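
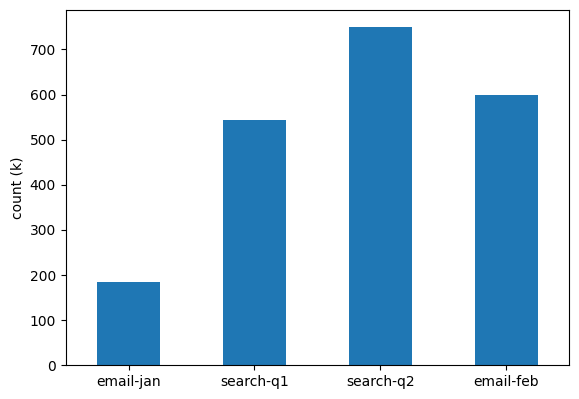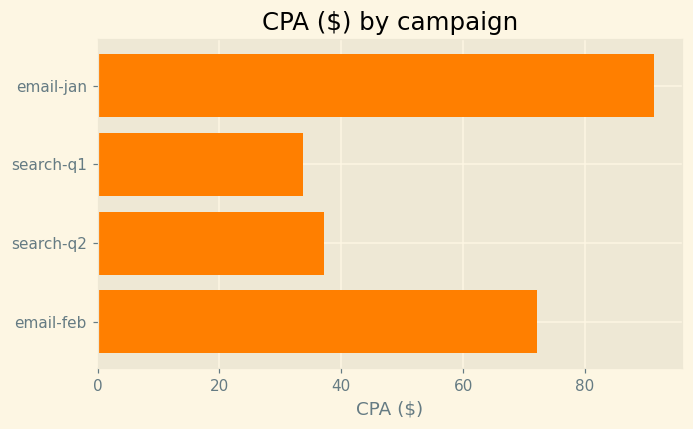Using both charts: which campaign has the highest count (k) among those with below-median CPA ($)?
search-q2

Chart 2 median CPA ($) ≈ 50; below-median campaigns: search-q1, search-q2. Among those, search-q2 has the highest count (k) (≈ 800).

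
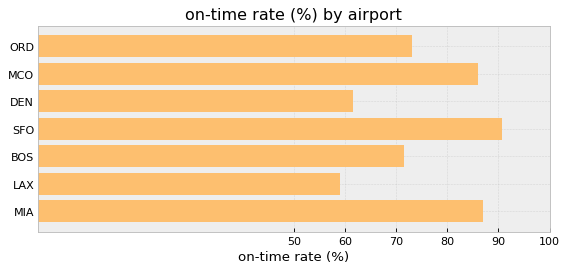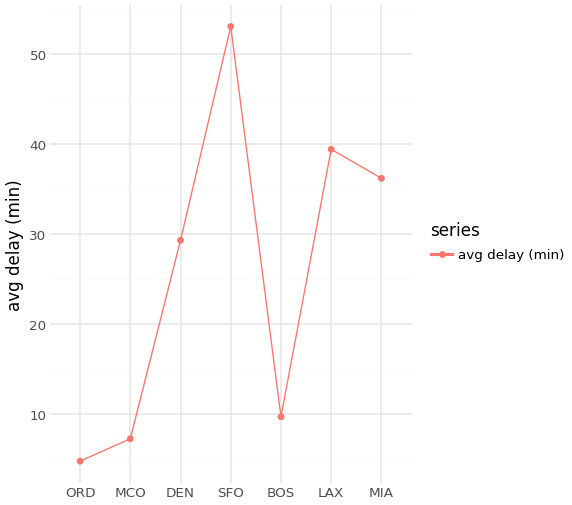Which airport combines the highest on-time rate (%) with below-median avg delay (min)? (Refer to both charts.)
MCO

Chart 2 median avg delay (min) ≈ 30; below-median airports: ORD, MCO, BOS. Among those, MCO has the highest on-time rate (%) (≈ 90).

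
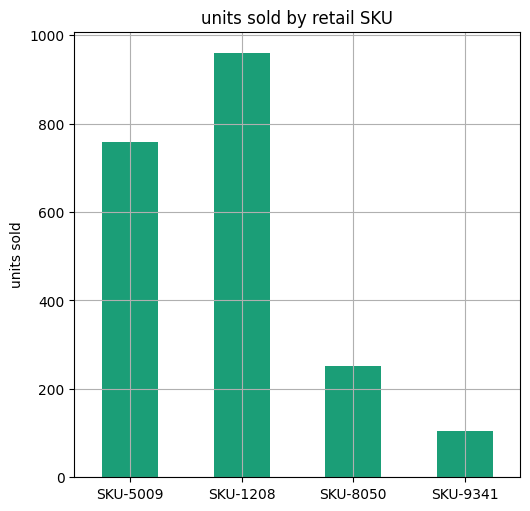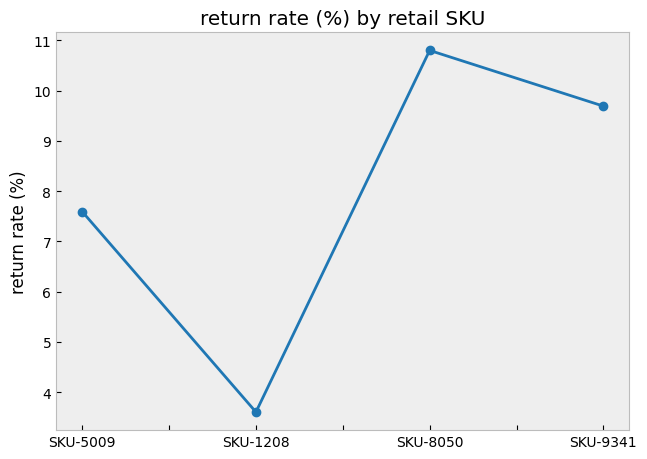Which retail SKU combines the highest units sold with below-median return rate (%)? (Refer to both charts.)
SKU-1208

Chart 2 median return rate (%) ≈ 9; below-median retail SKUs: SKU-5009, SKU-1208. Among those, SKU-1208 has the highest units sold (≈ 1000).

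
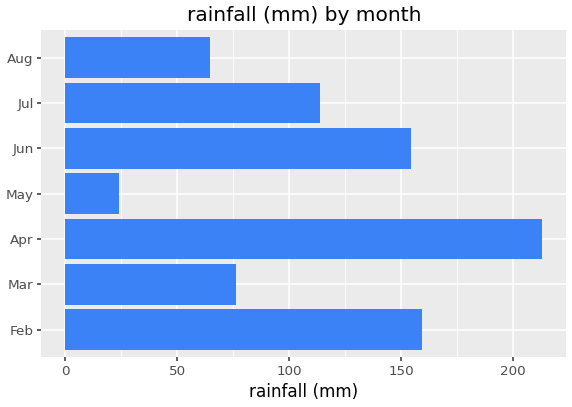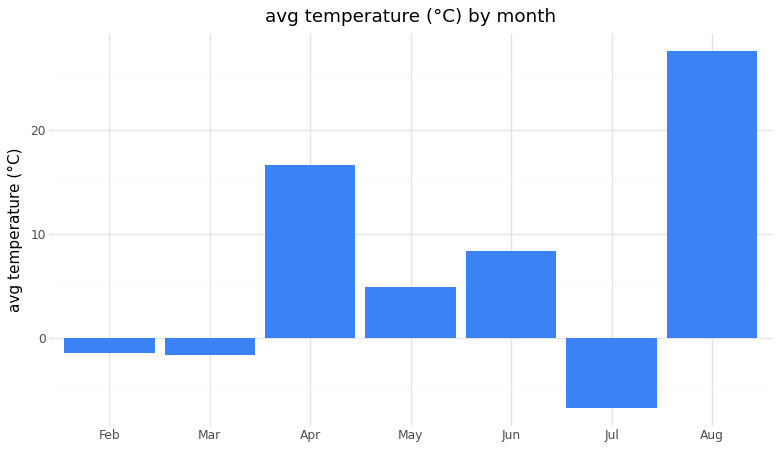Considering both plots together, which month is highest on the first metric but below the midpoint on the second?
Chart 2 median avg temperature (°C) ≈ 5; below-median months: Feb, Mar, Jul. Among those, Feb has the highest rainfall (mm) (≈ 160).

Feb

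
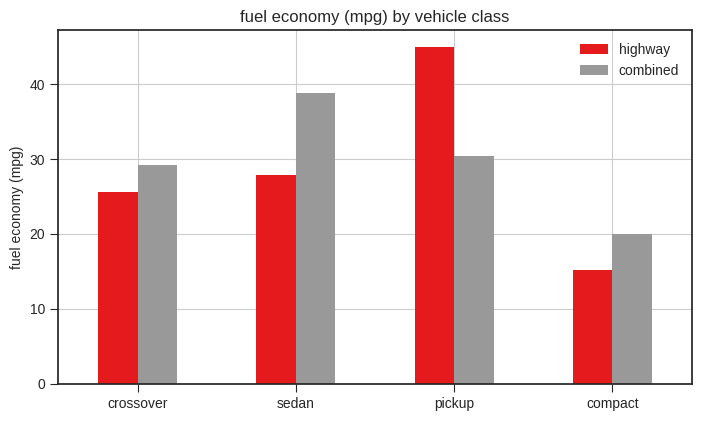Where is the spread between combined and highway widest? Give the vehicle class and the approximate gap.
pickup: combined ≈ 30, highway ≈ 45 → gap ≈ 15. Next-largest (sedan) is only ≈ 10.

pickup, ≈ 15 mpg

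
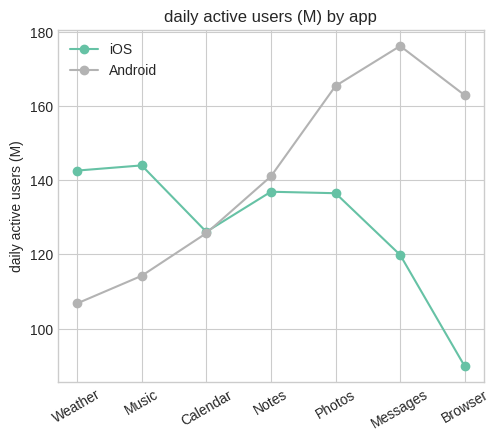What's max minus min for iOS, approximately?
≈ 50

Max Music ≈ 140, min Browser ≈ 90; range ≈ 50.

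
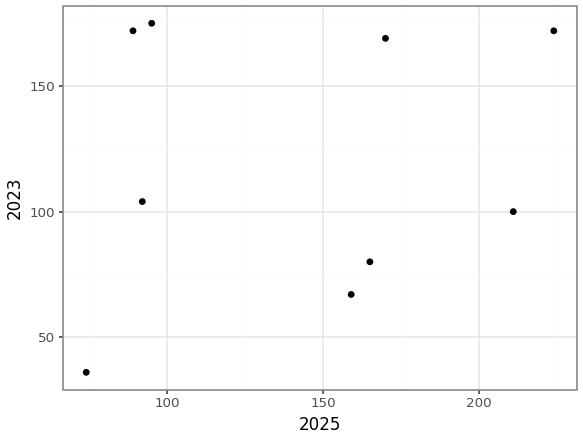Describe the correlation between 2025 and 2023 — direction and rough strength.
Points are roughly uncorrelated; weak (|r| ≈ 0.1).

no clear correlation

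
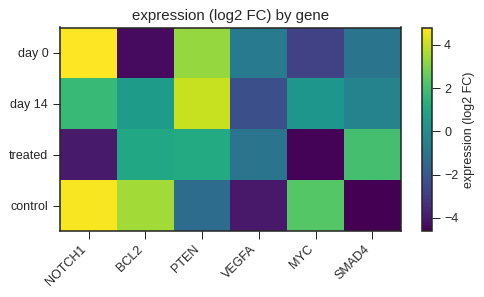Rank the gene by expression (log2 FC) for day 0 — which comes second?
PTEN

Top 3 for day 0: NOTCH1 ≈ 5, PTEN ≈ 3, VEGFA ≈ -1.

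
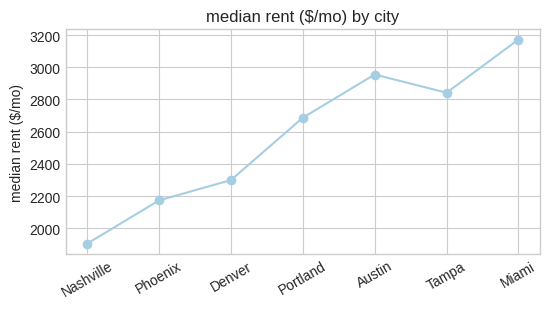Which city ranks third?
Top 4: Miami ≈ 3200, Austin ≈ 3000, Tampa ≈ 2800, Portland ≈ 2600.

Tampa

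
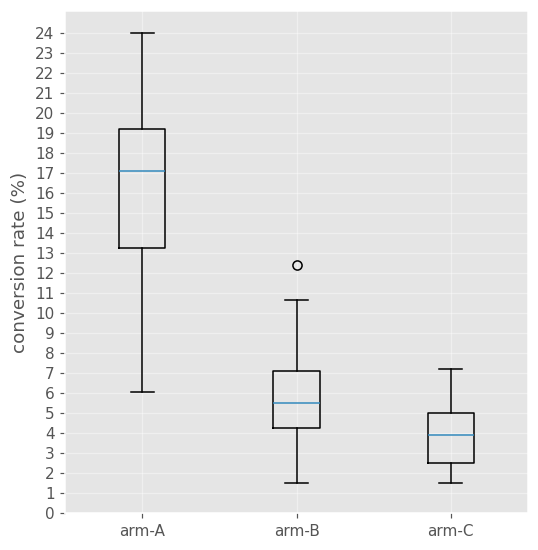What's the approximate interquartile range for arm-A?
Q3 ≈ 19, Q1 ≈ 13; IQR ≈ 6.

≈ 6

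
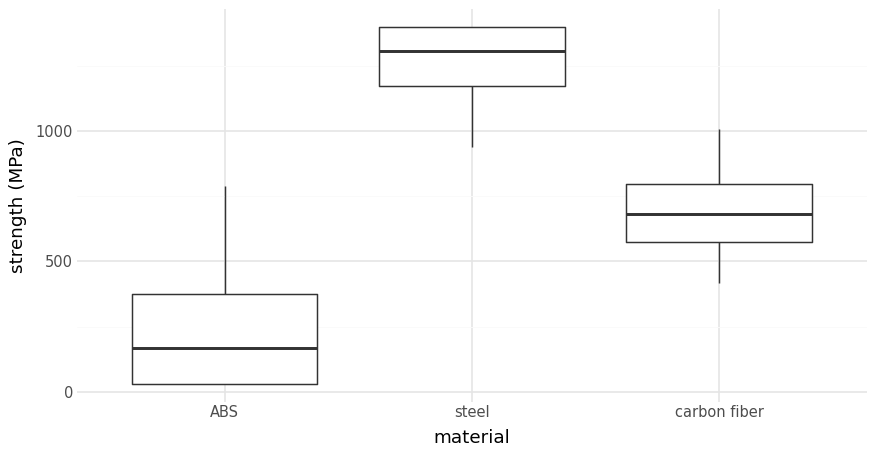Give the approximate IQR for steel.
≈ 200

Q3 ≈ 1400, Q1 ≈ 1200; IQR ≈ 200.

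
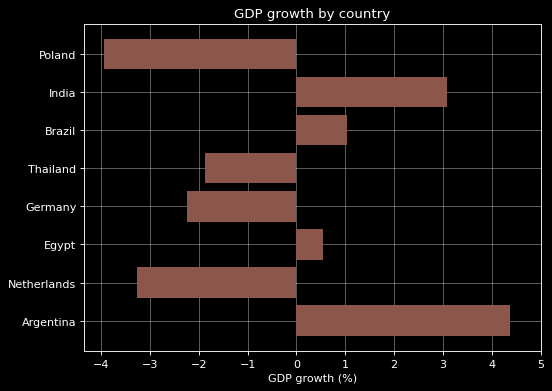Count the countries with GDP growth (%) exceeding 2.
2

Above 2: India, Argentina.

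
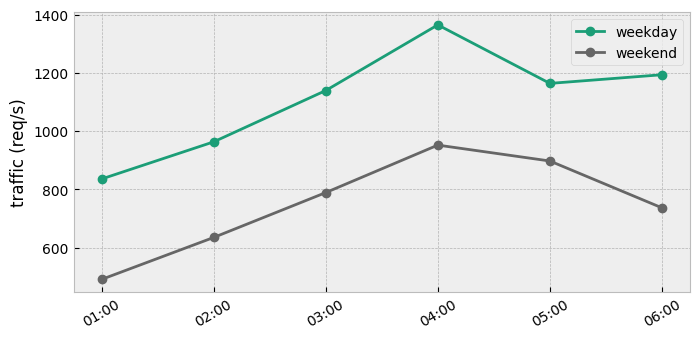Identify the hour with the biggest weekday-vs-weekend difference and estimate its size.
06:00: weekday ≈ 1200, weekend ≈ 700 → gap ≈ 500. Next-largest (04:00) is only ≈ 400.

06:00, ≈ 500 req/s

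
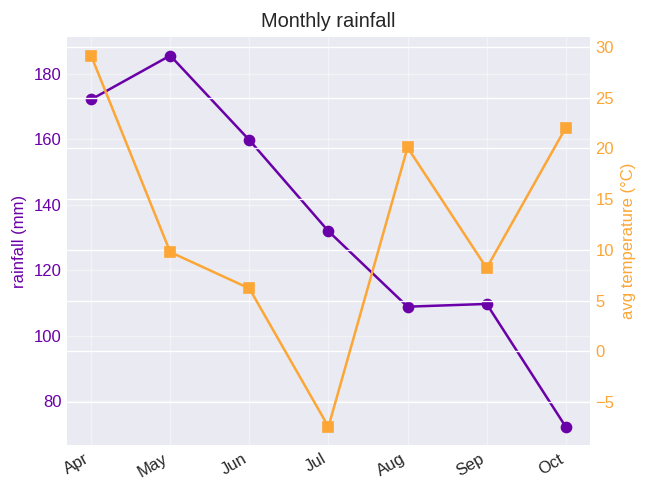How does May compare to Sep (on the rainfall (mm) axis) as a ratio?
May ≈ 190, Sep ≈ 110; 190/110 ≈ 1.73.

≈ 1.73×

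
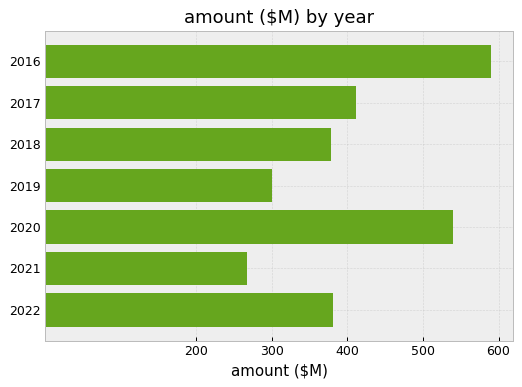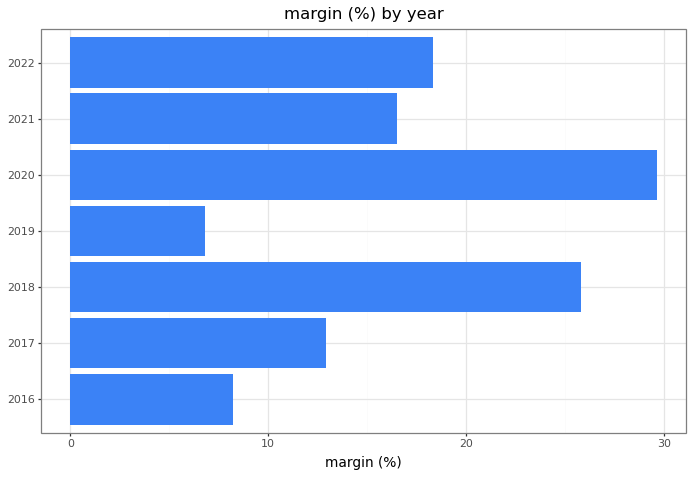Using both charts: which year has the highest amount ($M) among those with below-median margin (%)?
2016

Chart 2 median margin (%) ≈ 15; below-median years: 2016, 2017, 2019. Among those, 2016 has the highest amount ($M) (≈ 600).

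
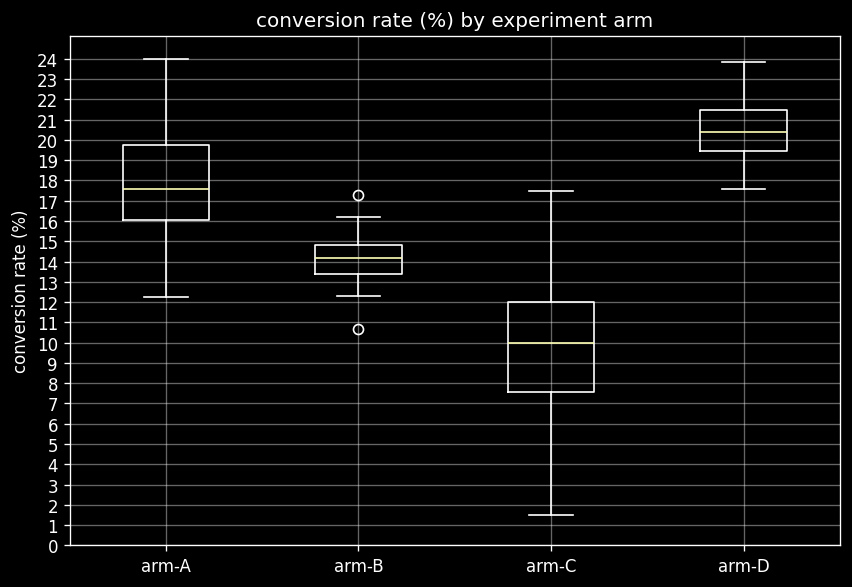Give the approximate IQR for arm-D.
≈ 2

Q3 ≈ 21, Q1 ≈ 19; IQR ≈ 2.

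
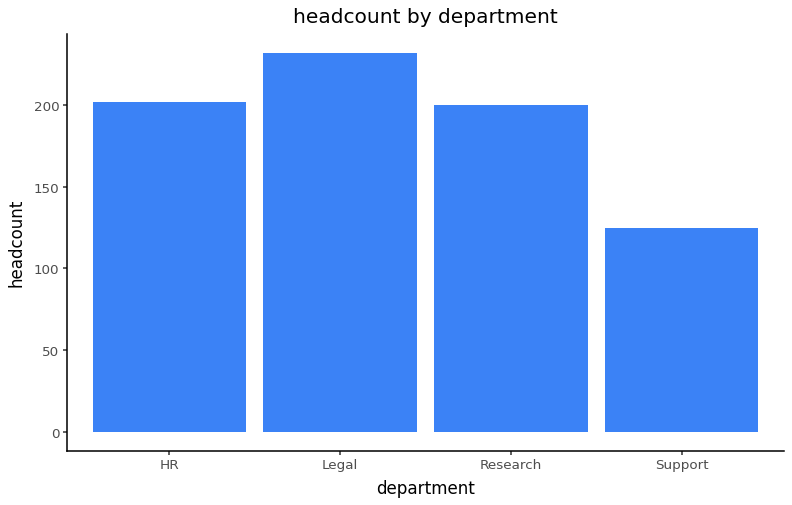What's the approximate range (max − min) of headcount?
Max Legal ≈ 240, min Support ≈ 120; range ≈ 120.

≈ 120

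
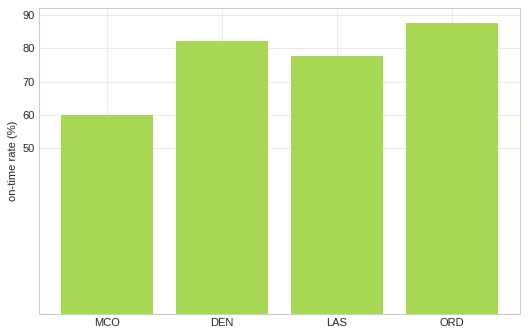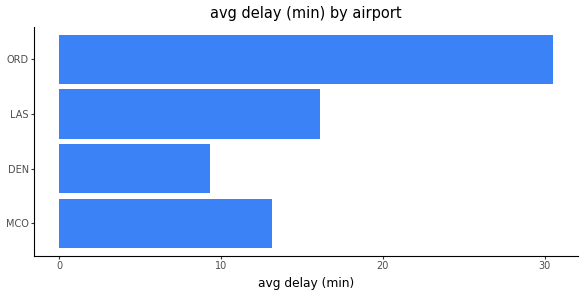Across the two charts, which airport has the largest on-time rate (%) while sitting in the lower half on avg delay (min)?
DEN

Chart 2 median avg delay (min) ≈ 15; below-median airports: MCO, DEN. Among those, DEN has the highest on-time rate (%) (≈ 80).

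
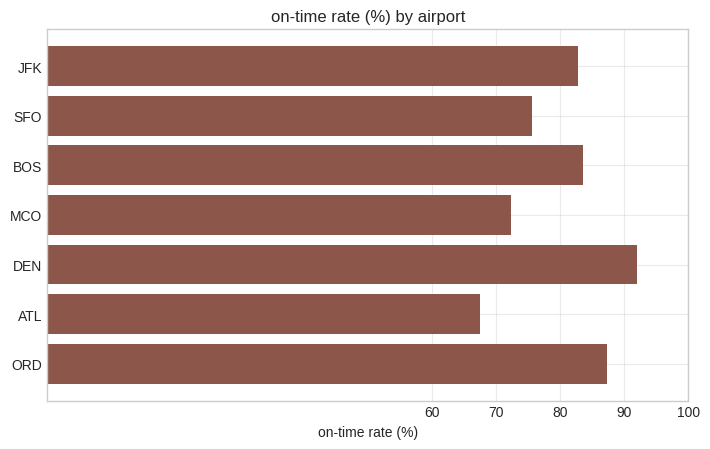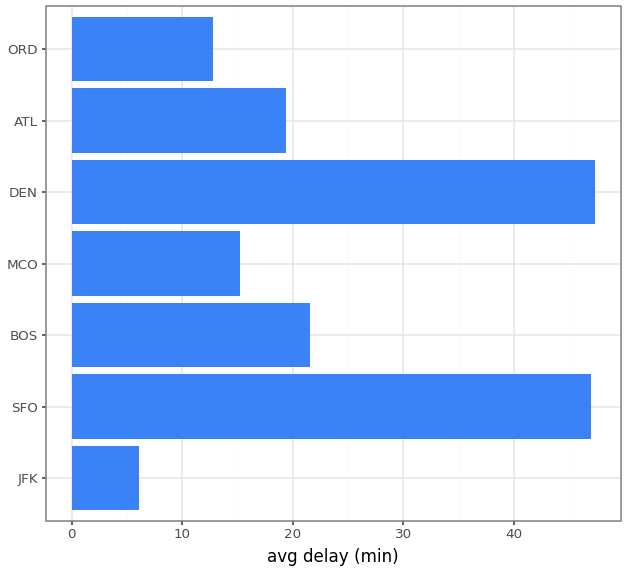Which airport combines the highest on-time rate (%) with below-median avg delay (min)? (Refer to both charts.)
Chart 2 median avg delay (min) ≈ 20; below-median airports: JFK, MCO, ORD. Among those, ORD has the highest on-time rate (%) (≈ 90).

ORD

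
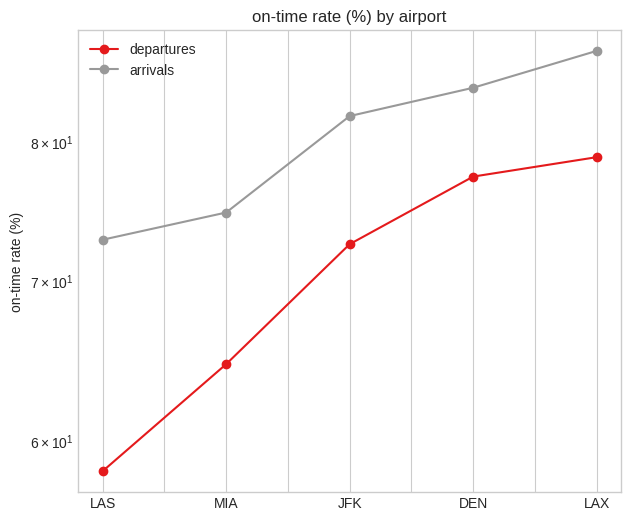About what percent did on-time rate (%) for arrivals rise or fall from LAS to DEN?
≈ +13.3%

LAS ≈ 75, DEN ≈ 85; (85 − 75) / 75 ≈ +13.3%.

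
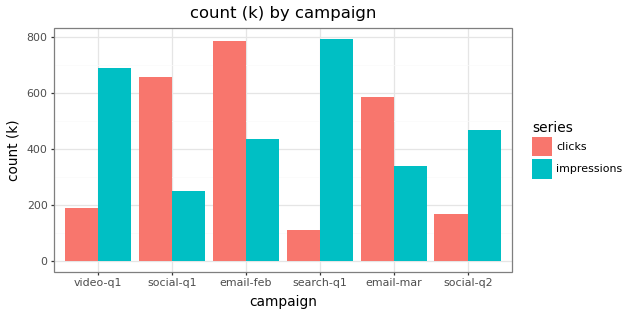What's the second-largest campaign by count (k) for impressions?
video-q1

Top 3 for impressions: search-q1 ≈ 800, video-q1 ≈ 700, social-q2 ≈ 500.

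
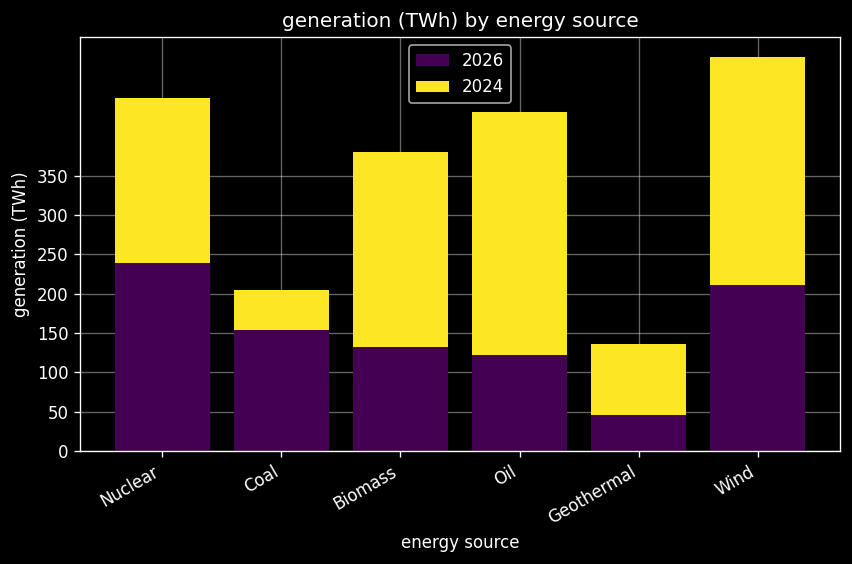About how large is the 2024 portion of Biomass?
2024 top ≈ 400, bottom ≈ 150; segment ≈ 250.

≈ 250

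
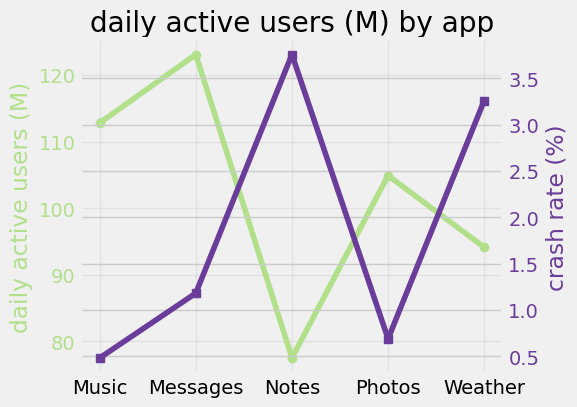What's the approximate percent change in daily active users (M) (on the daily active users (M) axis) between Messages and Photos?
≈ -16%

Messages ≈ 125, Photos ≈ 105; (105 − 125) / 125 ≈ -16%.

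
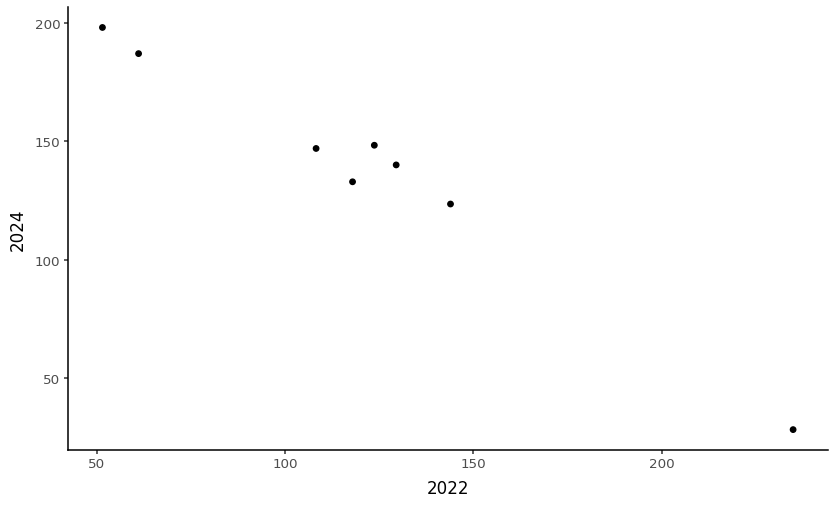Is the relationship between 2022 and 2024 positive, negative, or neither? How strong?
negative, strong

Points are negatively correlated; strong (|r| ≈ 1.0).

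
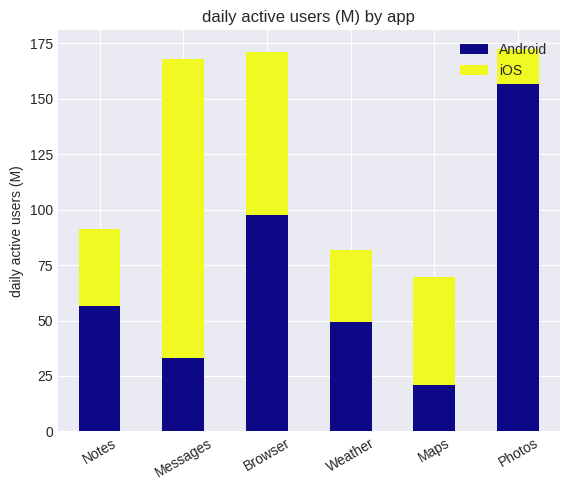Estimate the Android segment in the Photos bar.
≈ 160

Android top ≈ 160, bottom ≈ 0; segment ≈ 160.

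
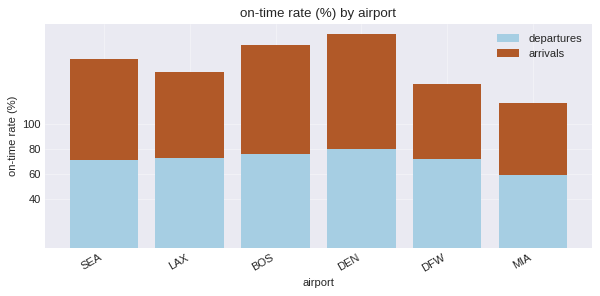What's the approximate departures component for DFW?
departures top ≈ 80, bottom ≈ 0; segment ≈ 80.

≈ 80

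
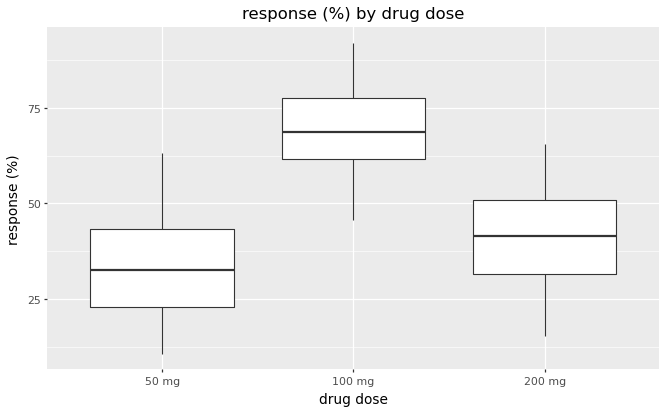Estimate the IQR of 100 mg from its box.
≈ 15

Q3 ≈ 75, Q1 ≈ 60; IQR ≈ 15.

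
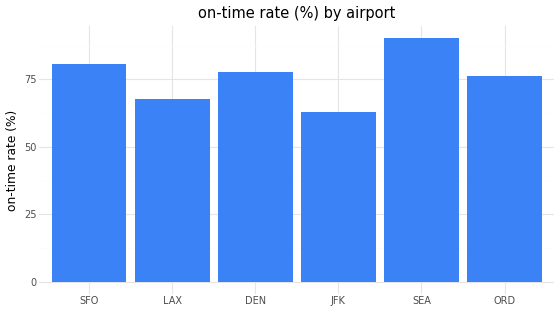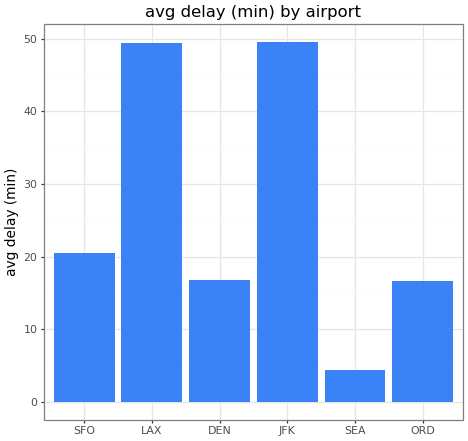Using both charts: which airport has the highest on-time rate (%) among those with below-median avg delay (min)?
SEA

Chart 2 median avg delay (min) ≈ 20; below-median airports: DEN, SEA, ORD. Among those, SEA has the highest on-time rate (%) (≈ 90).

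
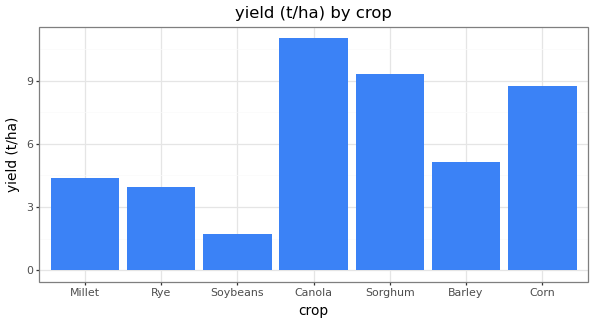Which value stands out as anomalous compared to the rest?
Canola

Canola ≈ 11; the rest sit between ≈ 2 and ≈ 9.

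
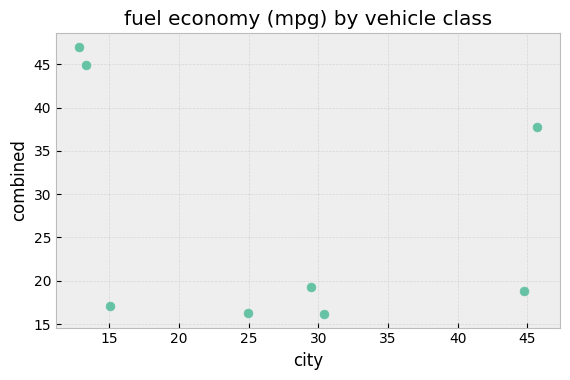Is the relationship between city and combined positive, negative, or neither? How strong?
Points are negatively correlated; weak (|r| ≈ 0.3).

negative, weak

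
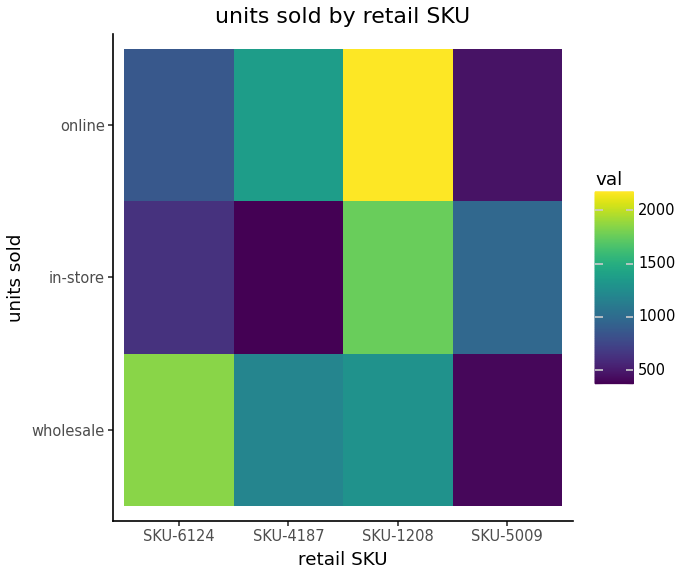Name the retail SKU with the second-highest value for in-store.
SKU-5009

Top 3 for in-store: SKU-1208 ≈ 1800, SKU-5009 ≈ 1000, SKU-6124 ≈ 600.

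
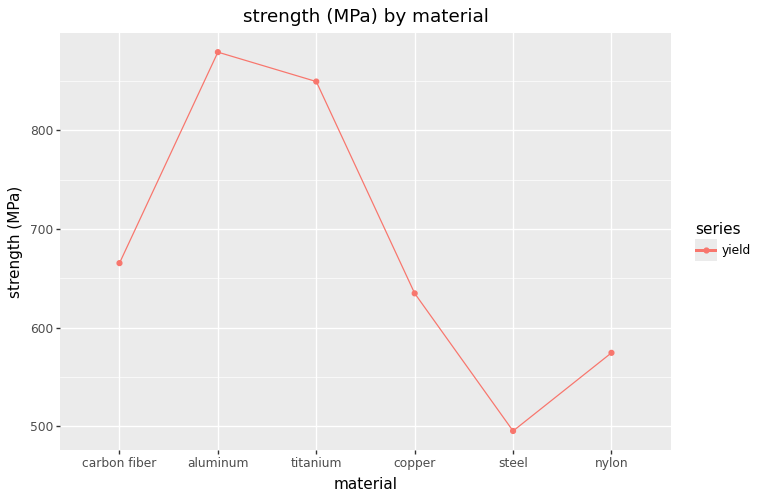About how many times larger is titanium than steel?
titanium ≈ 850, steel ≈ 500; 850/500 ≈ 1.7.

≈ 1.7×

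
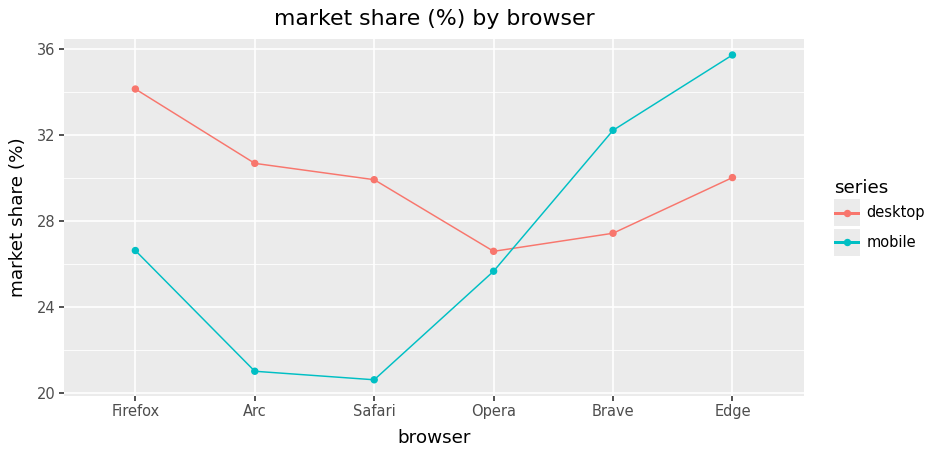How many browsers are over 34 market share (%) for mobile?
Above 34: Edge.

1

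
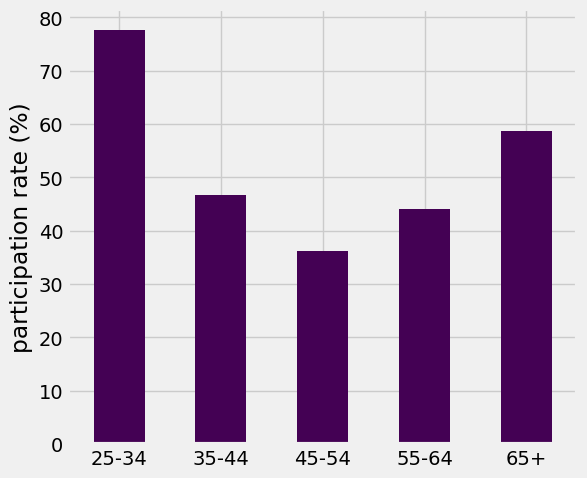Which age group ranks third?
35-44

Top 4: 25-34 ≈ 80, 65+ ≈ 60, 35-44 ≈ 50, 55-64 ≈ 40.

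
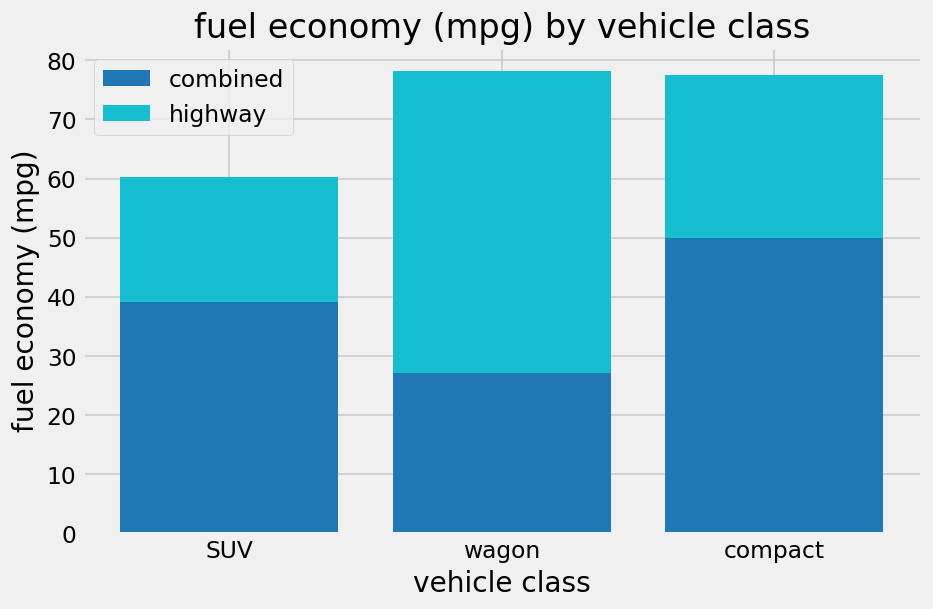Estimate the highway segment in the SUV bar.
highway top ≈ 60, bottom ≈ 40; segment ≈ 20.

≈ 20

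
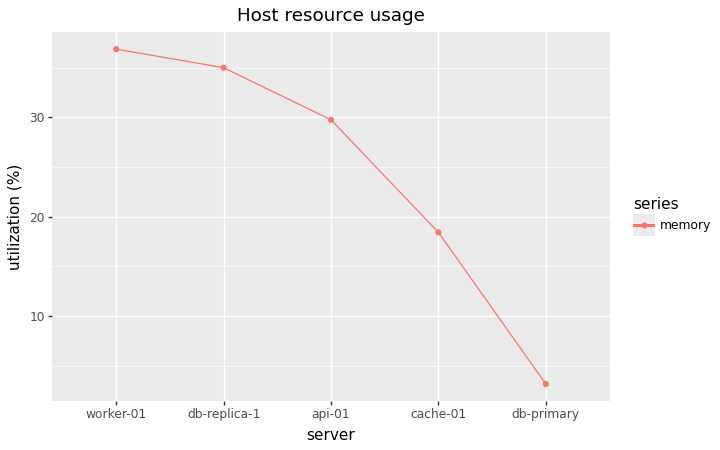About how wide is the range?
≈ 30

Max worker-01 ≈ 35, min db-primary ≈ 5; range ≈ 30.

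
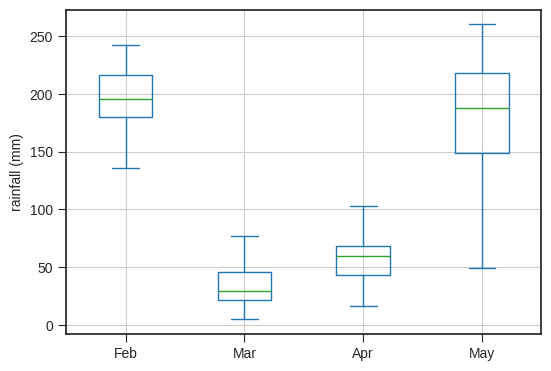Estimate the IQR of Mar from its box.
≈ 20

Q3 ≈ 40, Q1 ≈ 20; IQR ≈ 20.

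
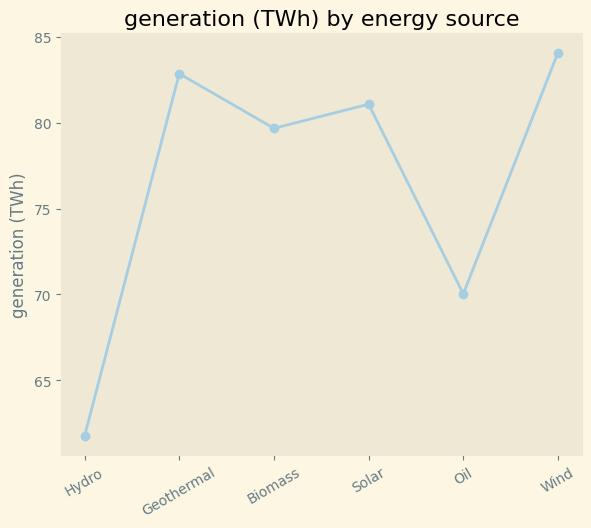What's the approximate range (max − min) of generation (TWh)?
Max Wind ≈ 84, min Hydro ≈ 62; range ≈ 22.

≈ 22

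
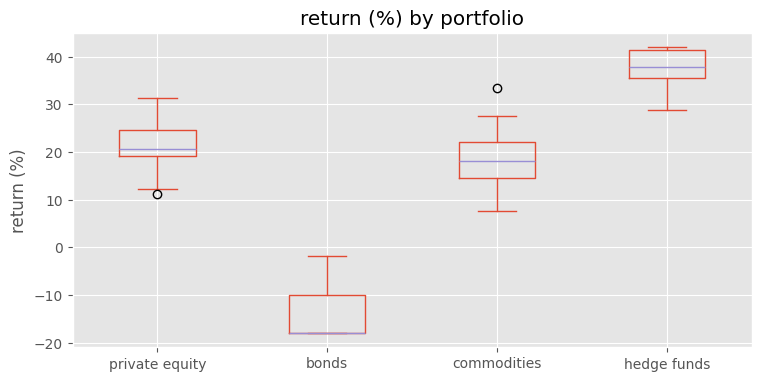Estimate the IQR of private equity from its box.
≈ 5

Q3 ≈ 25, Q1 ≈ 20; IQR ≈ 5.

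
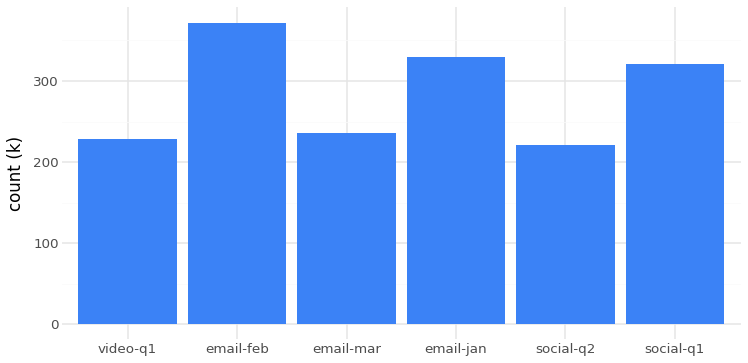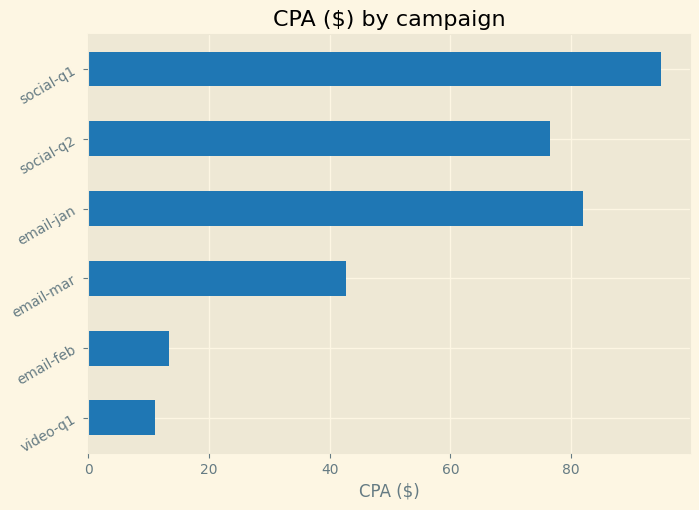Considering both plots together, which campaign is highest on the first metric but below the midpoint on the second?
email-feb

Chart 2 median CPA ($) ≈ 60; below-median campaigns: video-q1, email-feb, email-mar. Among those, email-feb has the highest count (k) (≈ 350).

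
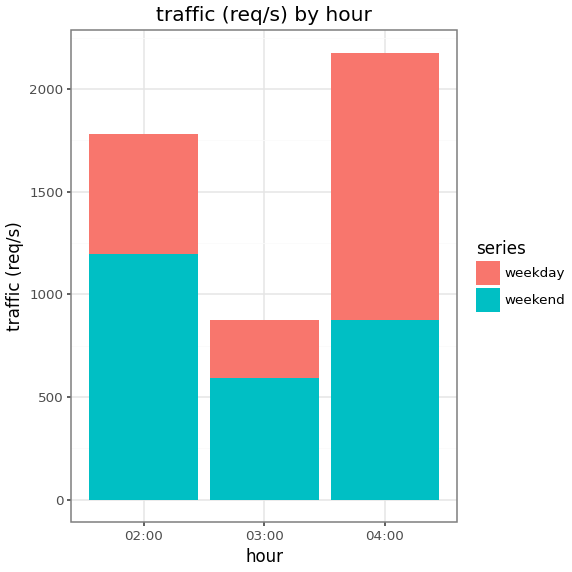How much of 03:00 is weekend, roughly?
≈ 600

weekend top ≈ 600, bottom ≈ 0; segment ≈ 600.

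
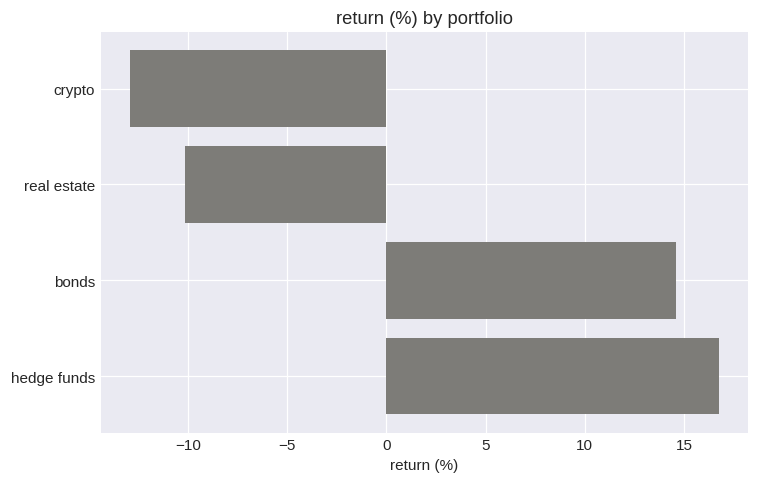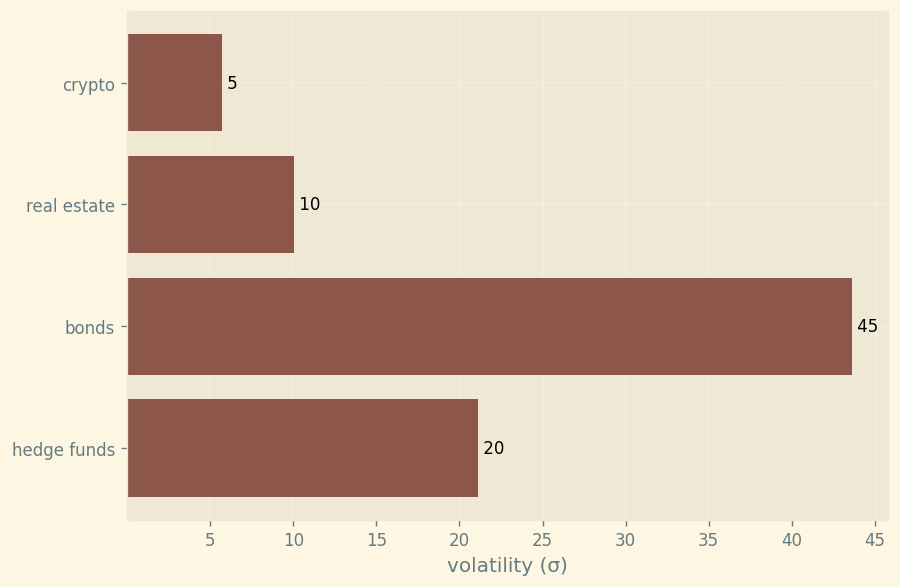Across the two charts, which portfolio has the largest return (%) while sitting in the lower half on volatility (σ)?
real estate

Chart 2 median volatility (σ) ≈ 15; below-median portfolios: crypto, real estate. Among those, real estate has the highest return (%) (≈ -10).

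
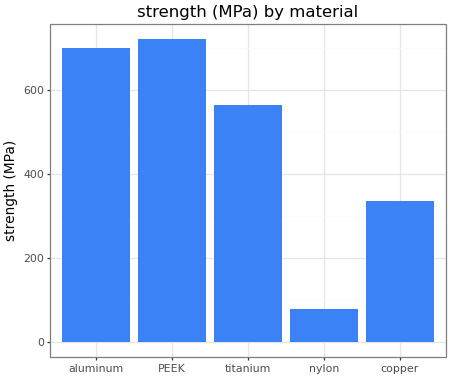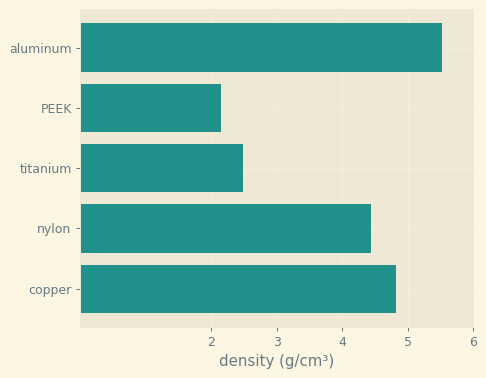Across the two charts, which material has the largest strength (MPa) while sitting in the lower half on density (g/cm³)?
PEEK

Chart 2 median density (g/cm³) ≈ 4; below-median materials: PEEK, titanium. Among those, PEEK has the highest strength (MPa) (≈ 700).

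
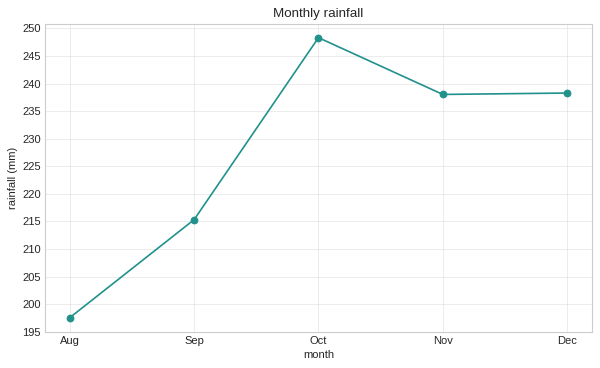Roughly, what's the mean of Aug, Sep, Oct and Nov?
(200 + 215 + 250 + 240) / 4 ≈ 226.

≈ 226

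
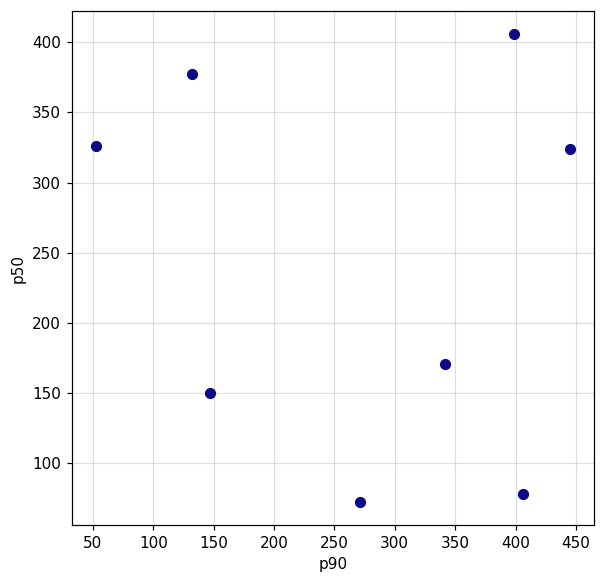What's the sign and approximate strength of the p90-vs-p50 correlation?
no clear correlation

Points are roughly uncorrelated; weak (|r| ≈ 0.1).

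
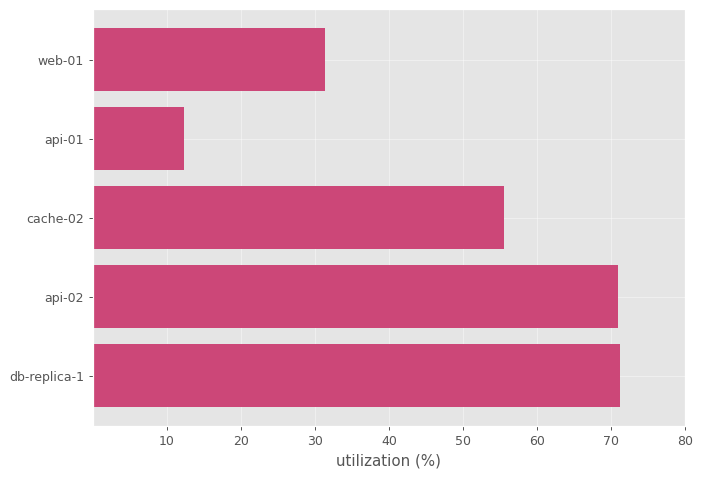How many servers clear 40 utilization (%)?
3

Above 40: cache-02, api-02, db-replica-1.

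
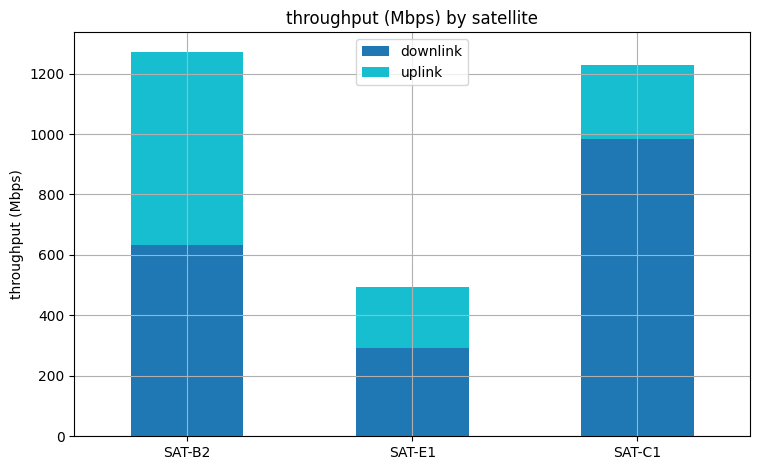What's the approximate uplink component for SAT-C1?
≈ 200

uplink top ≈ 1200, bottom ≈ 1000; segment ≈ 200.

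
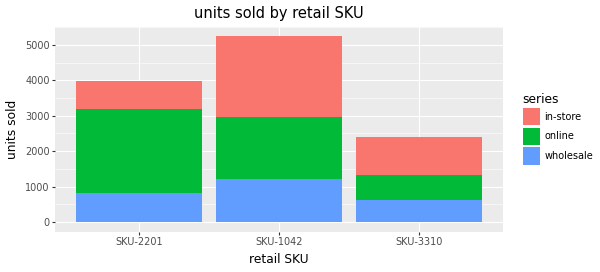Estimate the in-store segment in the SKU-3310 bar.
in-store top ≈ 2500, bottom ≈ 1500; segment ≈ 1000.

≈ 1000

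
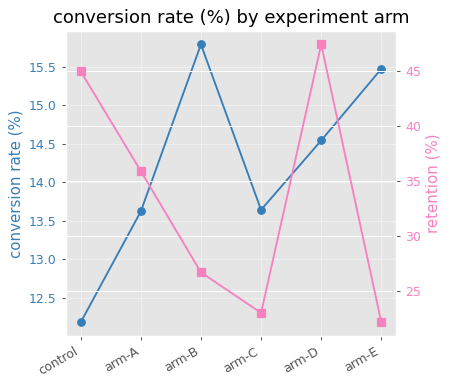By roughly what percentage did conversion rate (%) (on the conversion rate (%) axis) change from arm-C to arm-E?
arm-C ≈ 13.5, arm-E ≈ 15.5; (15.5 − 13.5) / 13.5 ≈ +14.8%.

≈ +14.8%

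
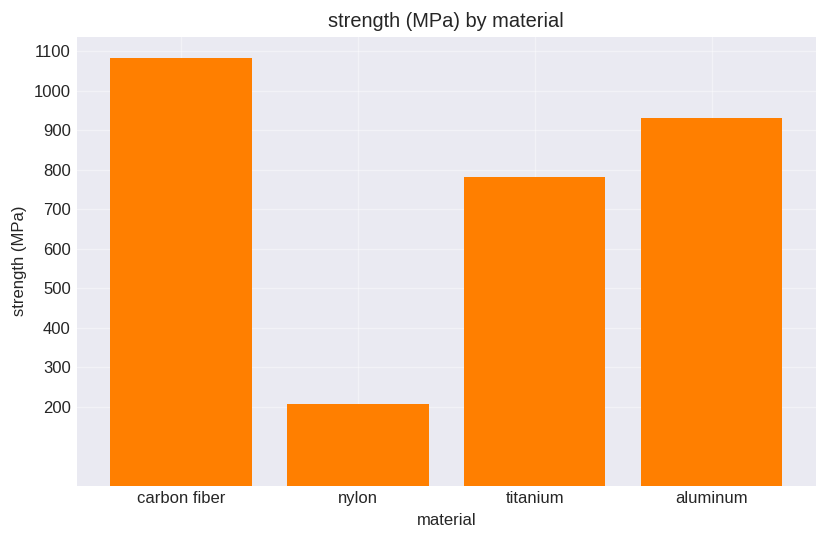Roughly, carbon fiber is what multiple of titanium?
carbon fiber ≈ 1100, titanium ≈ 800; 1100/800 ≈ 1.38.

≈ 1.38×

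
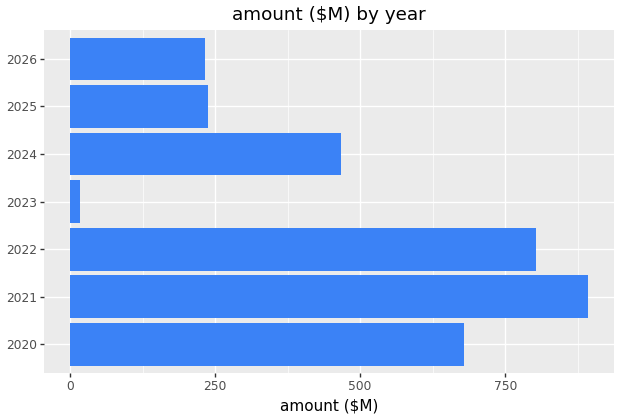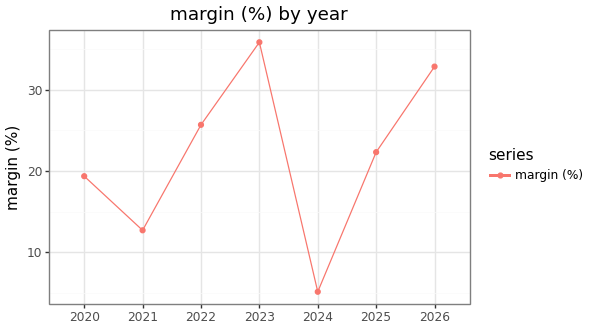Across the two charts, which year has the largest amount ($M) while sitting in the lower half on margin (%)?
Chart 2 median margin (%) ≈ 20; below-median years: 2020, 2021, 2024. Among those, 2021 has the highest amount ($M) (≈ 900).

2021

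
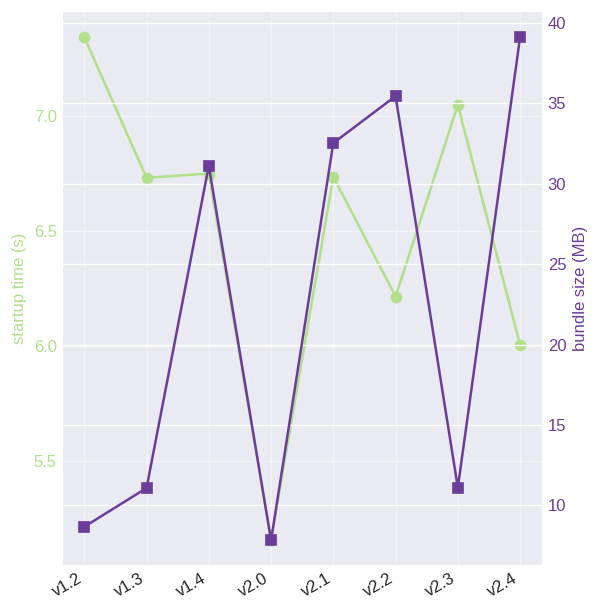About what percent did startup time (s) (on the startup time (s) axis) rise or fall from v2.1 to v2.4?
v2.1 ≈ 6.8, v2.4 ≈ 6.0; (6.0 − 6.8) / 6.8 ≈ -11.8%.

≈ -11.8%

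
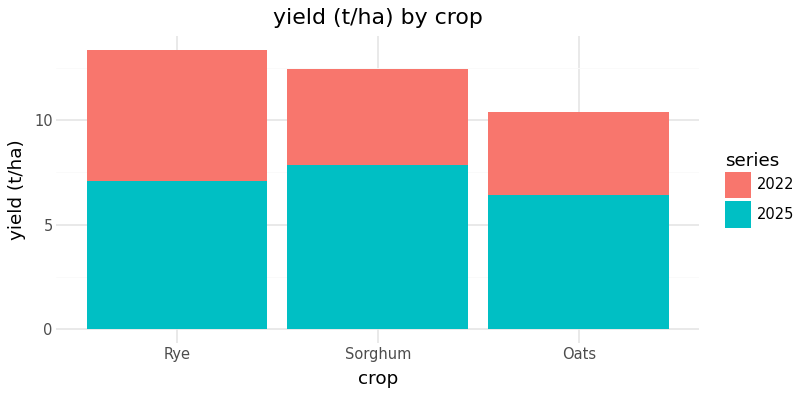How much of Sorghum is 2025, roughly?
2025 top ≈ 8, bottom ≈ 0; segment ≈ 8.

≈ 8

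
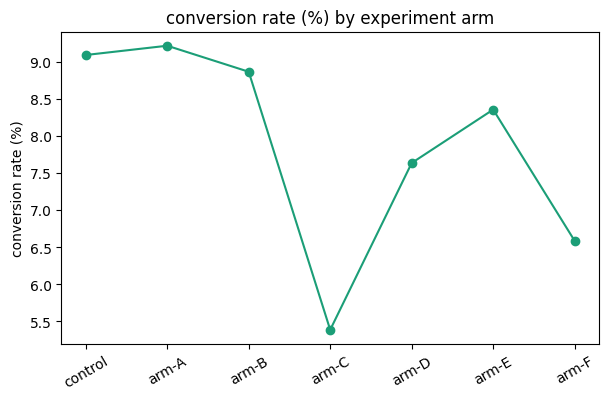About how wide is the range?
Max arm-A ≈ 9.0, min arm-C ≈ 5.5; range ≈ 3.5.

≈ 3.5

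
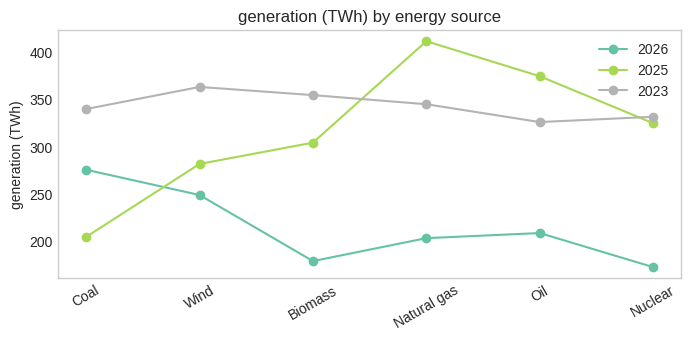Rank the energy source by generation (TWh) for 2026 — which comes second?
Wind

Top 3 for 2026: Coal ≈ 280, Wind ≈ 240, Oil ≈ 200.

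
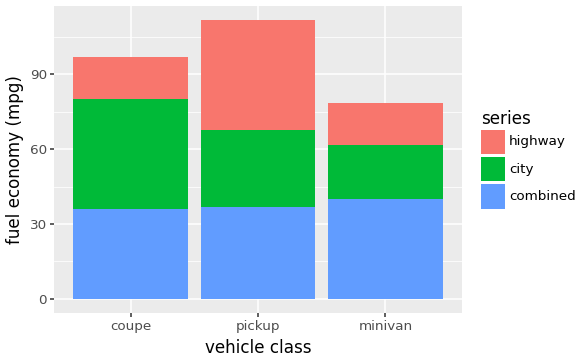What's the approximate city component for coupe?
city top ≈ 80, bottom ≈ 40; segment ≈ 40.

≈ 40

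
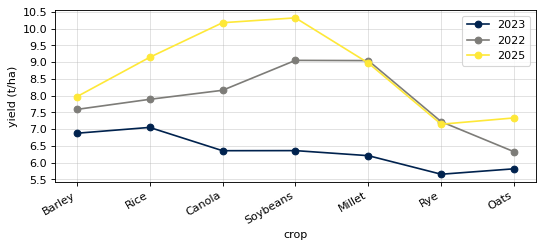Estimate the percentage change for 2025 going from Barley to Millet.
≈ +12.5%

Barley ≈ 8.0, Millet ≈ 9.0; (9.0 − 8.0) / 8.0 ≈ +12.5%.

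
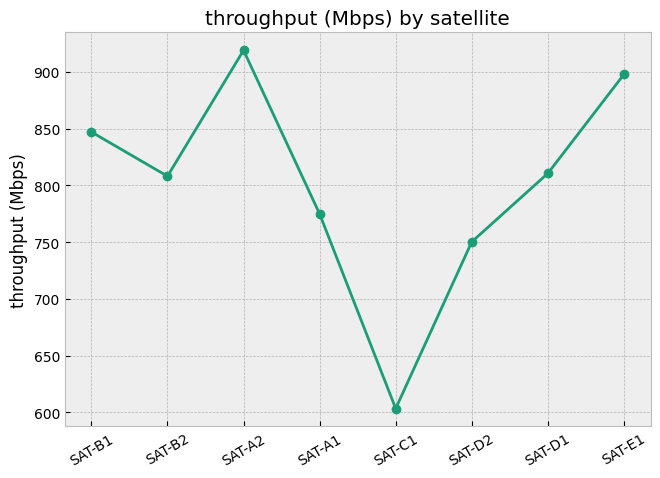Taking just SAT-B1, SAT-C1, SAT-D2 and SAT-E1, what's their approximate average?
(850 + 600 + 750 + 900) / 4 ≈ 775.

≈ 775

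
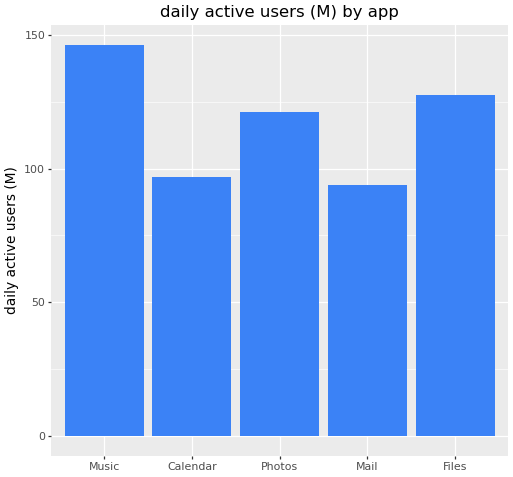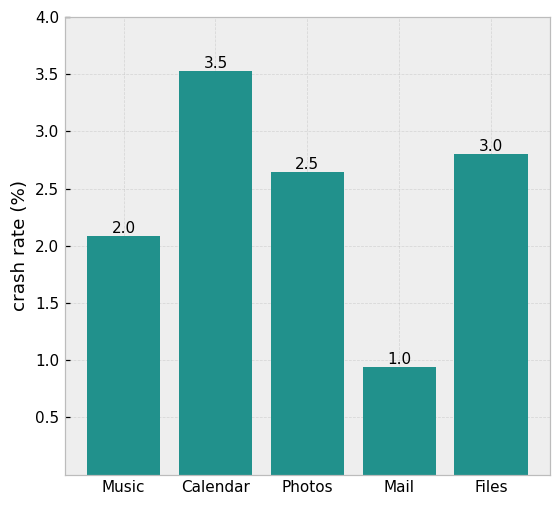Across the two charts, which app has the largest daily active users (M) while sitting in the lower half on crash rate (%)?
Chart 2 median crash rate (%) ≈ 2.5; below-median apps: Music, Mail. Among those, Music has the highest daily active users (M) (≈ 140).

Music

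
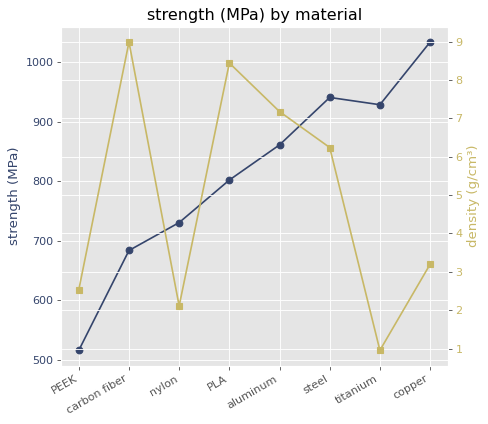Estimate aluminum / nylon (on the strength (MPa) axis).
≈ 1.13×

aluminum ≈ 850, nylon ≈ 750; 850/750 ≈ 1.13.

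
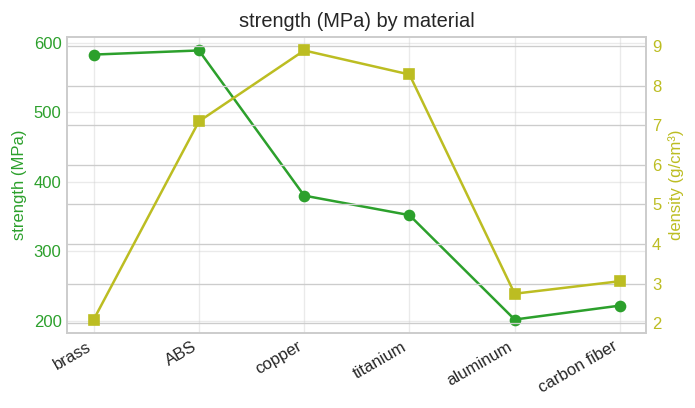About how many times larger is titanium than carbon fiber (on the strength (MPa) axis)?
≈ 1.75×

titanium ≈ 350, carbon fiber ≈ 200; 350/200 ≈ 1.75.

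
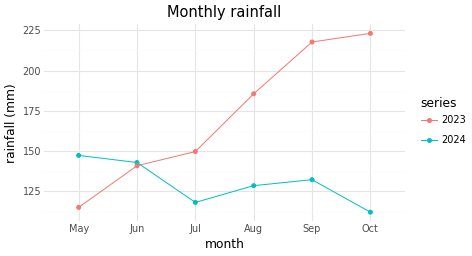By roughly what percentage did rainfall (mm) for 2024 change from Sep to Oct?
Sep ≈ 130, Oct ≈ 110; (110 − 130) / 130 ≈ -15.4%.

≈ -15.4%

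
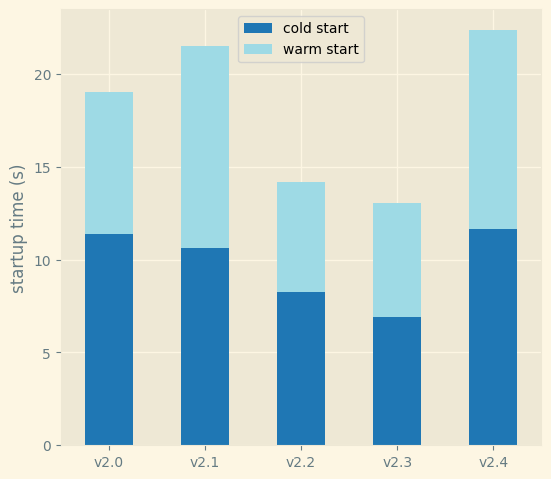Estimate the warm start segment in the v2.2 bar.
warm start top ≈ 14, bottom ≈ 8; segment ≈ 6.

≈ 6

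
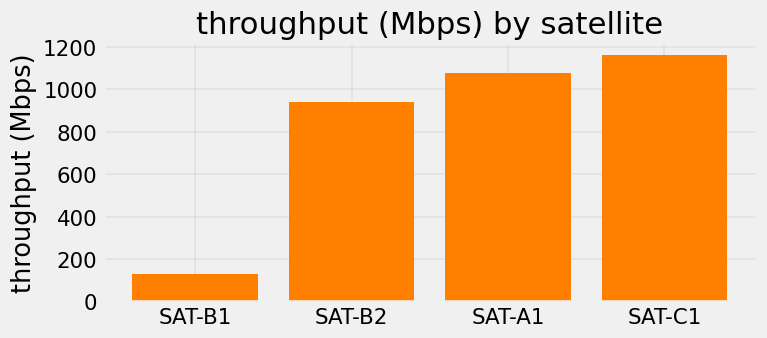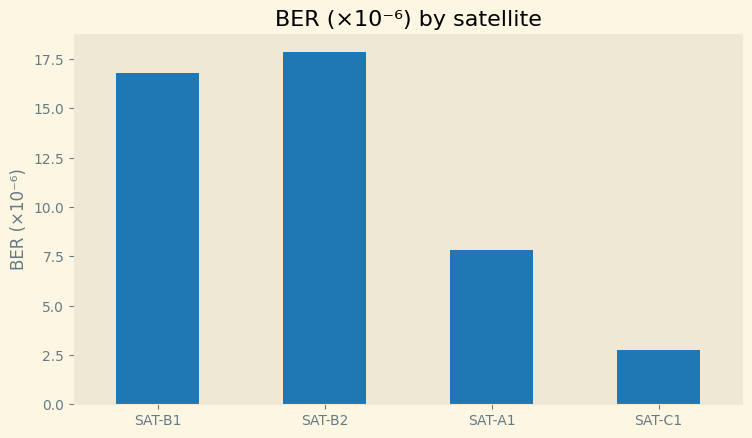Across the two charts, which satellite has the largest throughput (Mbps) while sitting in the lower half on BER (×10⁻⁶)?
SAT-C1

Chart 2 median BER (×10⁻⁶) ≈ 12; below-median satellites: SAT-A1, SAT-C1. Among those, SAT-C1 has the highest throughput (Mbps) (≈ 1200).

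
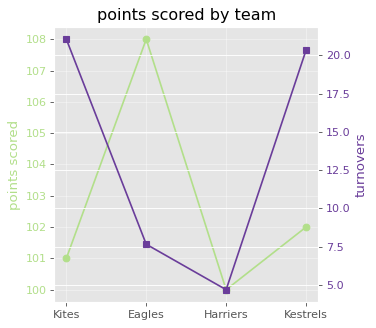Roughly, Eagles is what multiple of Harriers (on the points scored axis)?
≈ 1.08×

Eagles ≈ 108, Harriers ≈ 100; 108/100 ≈ 1.08.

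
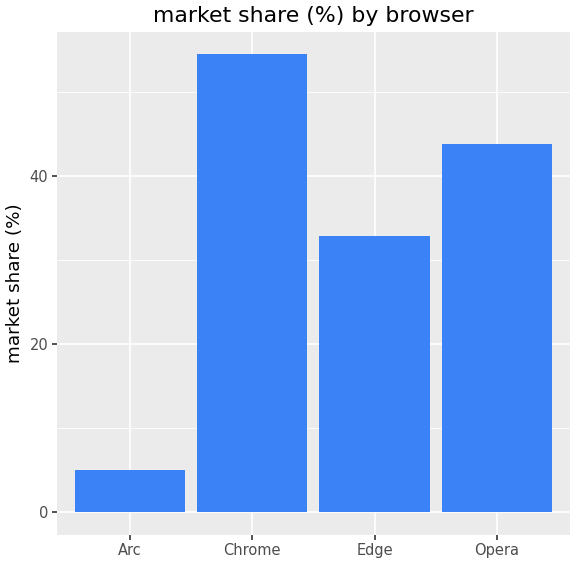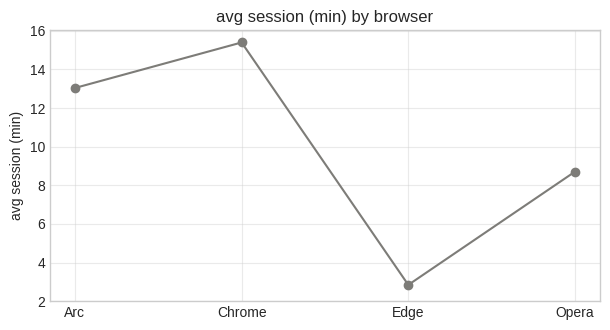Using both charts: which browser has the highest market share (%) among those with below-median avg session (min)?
Opera

Chart 2 median avg session (min) ≈ 10; below-median browsers: Edge, Opera. Among those, Opera has the highest market share (%) (≈ 45).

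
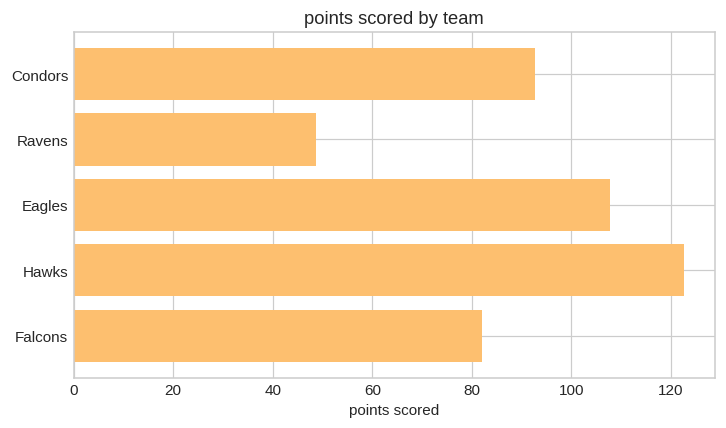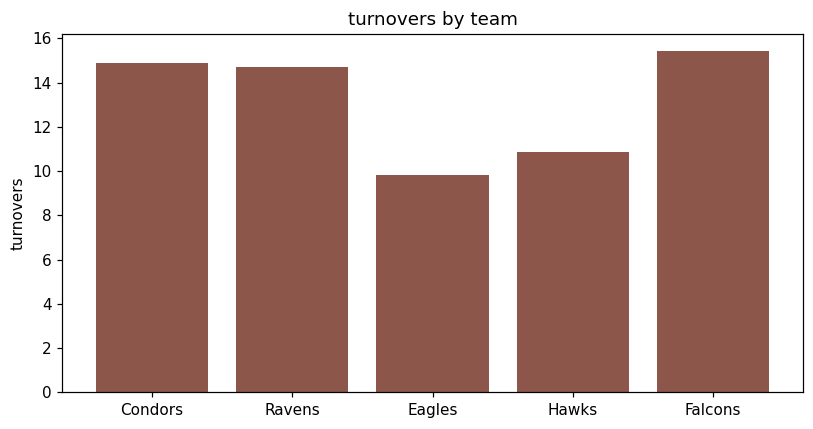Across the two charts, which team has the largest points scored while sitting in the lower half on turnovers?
Chart 2 median turnovers ≈ 14; below-median teams: Eagles, Hawks. Among those, Hawks has the highest points scored (≈ 120).

Hawks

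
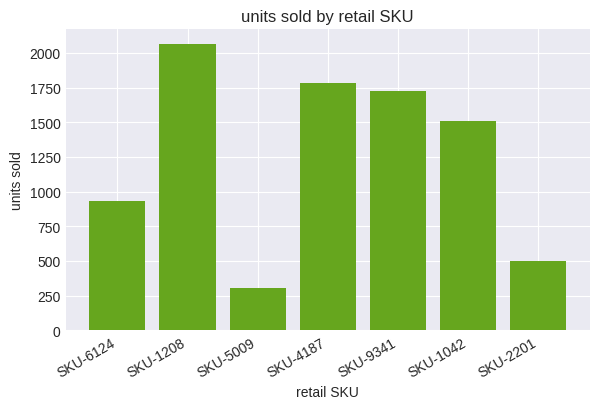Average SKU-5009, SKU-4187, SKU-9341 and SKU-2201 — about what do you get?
≈ 1150

(400 + 1800 + 1800 + 600) / 4 ≈ 1150.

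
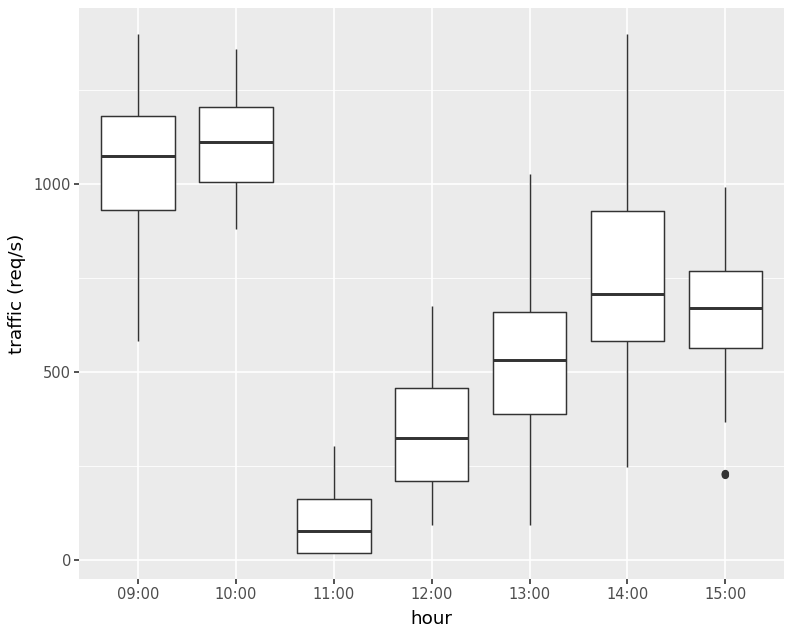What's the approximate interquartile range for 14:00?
≈ 300

Q3 ≈ 900, Q1 ≈ 600; IQR ≈ 300.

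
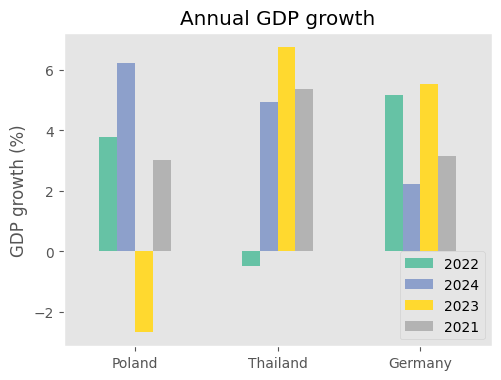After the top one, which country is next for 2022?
Poland

Top 3 for 2022: Germany ≈ 5, Poland ≈ 4, Thailand ≈ 0.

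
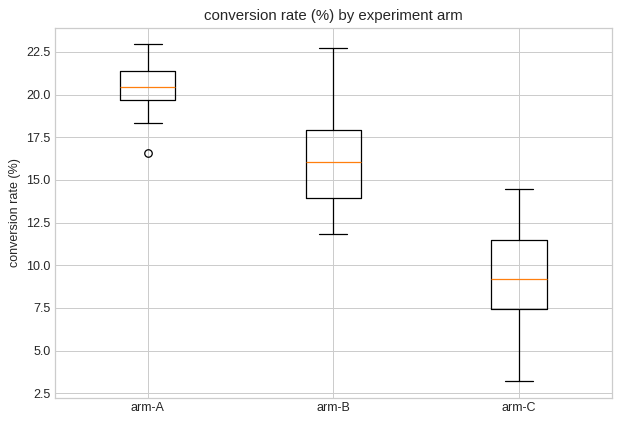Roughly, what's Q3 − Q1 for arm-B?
≈ 4

Q3 ≈ 18, Q1 ≈ 14; IQR ≈ 4.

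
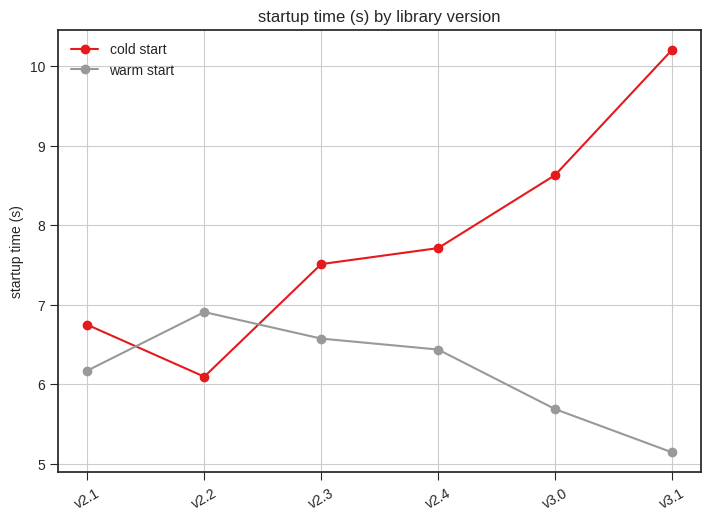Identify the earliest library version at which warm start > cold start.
v2.1: warm start ≈ 6.0 vs cold start ≈ 6.5 (not yet); v2.2: warm start ≈ 7.0 vs cold start ≈ 6.0 (first crossover).

v2.2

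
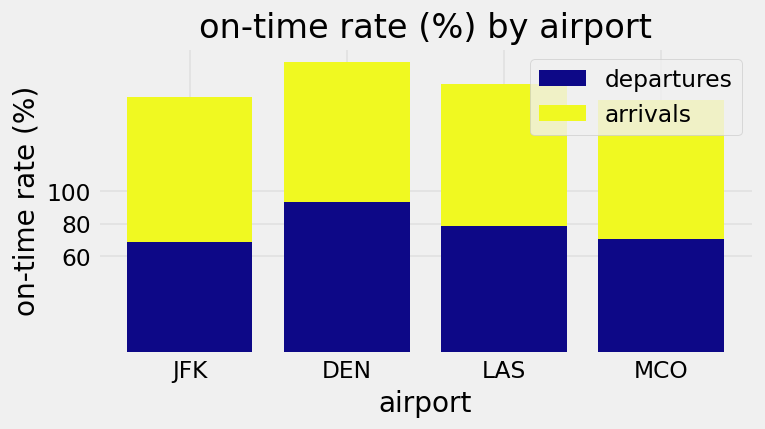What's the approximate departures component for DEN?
≈ 100

departures top ≈ 100, bottom ≈ 0; segment ≈ 100.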